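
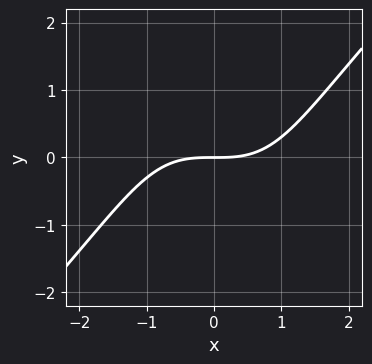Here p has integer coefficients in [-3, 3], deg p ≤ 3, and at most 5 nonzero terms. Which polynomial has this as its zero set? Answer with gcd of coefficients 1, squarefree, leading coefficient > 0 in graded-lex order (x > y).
x^3 - x*y^2 - 3*y

Degree: the shape is more complex than any degree-2 curve, so deg p = 3.
Against the integer gridlines: it crosses the y-axis at the gridline y = 0; one x-axis crossing is at x = 0.
Together with the visible shape, these determine p as stated.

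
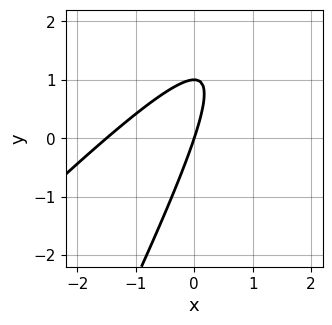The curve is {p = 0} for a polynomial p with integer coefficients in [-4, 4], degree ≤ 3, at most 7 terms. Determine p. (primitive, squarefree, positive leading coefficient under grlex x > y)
1. deg p = 2.
2. From the axis intercepts and sections: it meets the x-axis at x = 0 (among the integer gridlines); the y-axis gridline crossings are at y ∈ {0, 1}.
3. These observations pin down the coefficients.

2*x^2 - 3*x*y + y^2 + 3*x - y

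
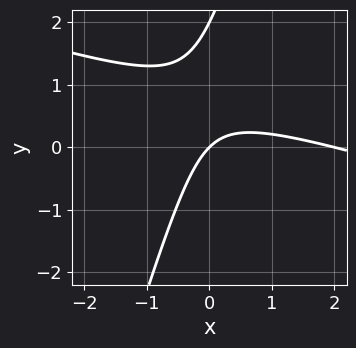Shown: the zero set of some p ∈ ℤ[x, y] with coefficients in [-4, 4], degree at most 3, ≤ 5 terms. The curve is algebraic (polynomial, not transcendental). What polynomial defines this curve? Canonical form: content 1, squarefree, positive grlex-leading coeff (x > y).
x^2 + 3*x*y - y^2 - 2*x + 2*y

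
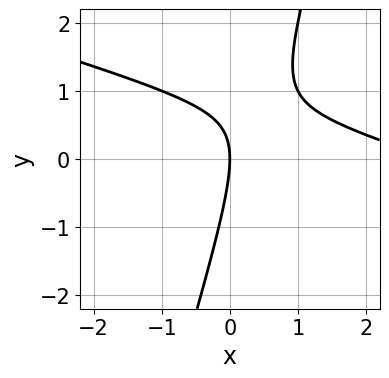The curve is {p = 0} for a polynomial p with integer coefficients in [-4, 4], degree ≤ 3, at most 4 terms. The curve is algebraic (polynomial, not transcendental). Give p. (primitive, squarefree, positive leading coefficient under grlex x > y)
x^2 + 3*x*y - y^2 - 3*x

First, degree: no degree-1 curve has this shape, so deg p = 2.
Next, from the visible intercepts: it meets the y-axis at y = 0 (among the integer gridlines); it crosses the x-axis at the gridline x = 0.
Finally, matching integer coefficients to the picture gives p.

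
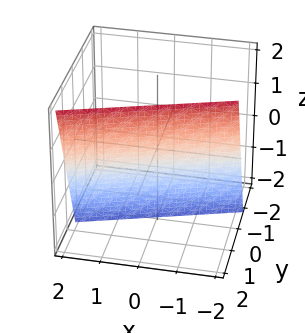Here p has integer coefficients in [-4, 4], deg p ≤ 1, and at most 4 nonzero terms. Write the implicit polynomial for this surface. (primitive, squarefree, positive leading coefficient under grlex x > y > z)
First, the degree is 1 — every cross-section is a straight line — this is a plane.
Next, observable constraints: one z-axis crossing is at z = -2; one x-axis crossing is at x = -2.
Finally, these observations pin down the coefficients.

x - 3*y + z + 2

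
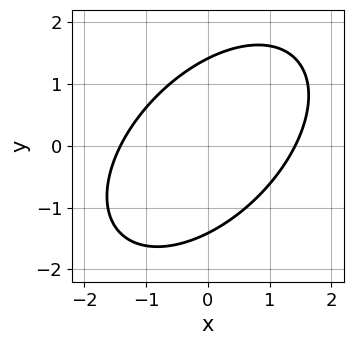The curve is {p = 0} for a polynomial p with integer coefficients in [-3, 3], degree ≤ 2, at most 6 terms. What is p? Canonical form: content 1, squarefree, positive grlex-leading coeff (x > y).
x^2 - x*y + y^2 - 2

1. deg p = 2. A generic line meets the curve in up to 2 points.
2. Putting this together gives p.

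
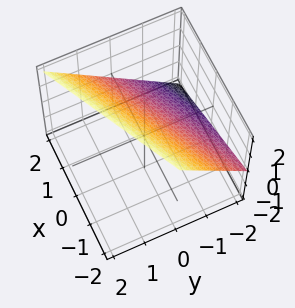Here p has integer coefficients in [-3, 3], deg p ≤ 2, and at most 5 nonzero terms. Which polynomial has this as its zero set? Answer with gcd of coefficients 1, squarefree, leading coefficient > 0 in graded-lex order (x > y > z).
x - 2*y + 2*z - 2

1. deg p = 1.
2. Reading off the gridlines: it meets the y-axis at y = -1 (among the integer gridlines); one x-axis crossing is at x = 2; it crosses the z-axis at the gridline z = 1.
3. Together with the visible shape, these determine p as stated.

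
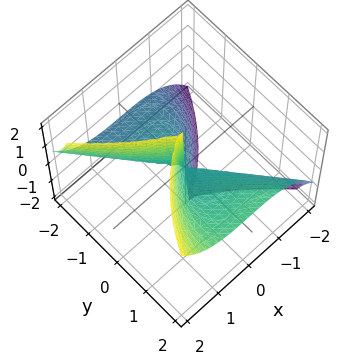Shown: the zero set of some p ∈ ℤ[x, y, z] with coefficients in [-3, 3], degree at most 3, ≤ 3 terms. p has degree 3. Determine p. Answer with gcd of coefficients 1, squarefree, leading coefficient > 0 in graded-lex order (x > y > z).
2*x^3 + y^3 - 3*y^2*z

First, degree: no degree-2 surface has this shape, so deg p = 3.
Then, against the integer gridlines: one x-axis crossing is at x = 0; the visible z-axis segment lies entirely on the surface.
Finally, these observations pin down the coefficients.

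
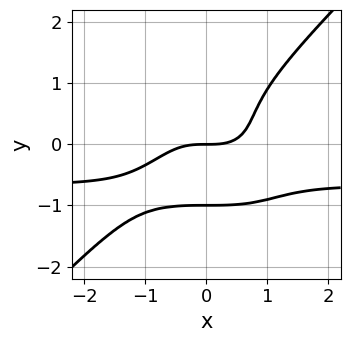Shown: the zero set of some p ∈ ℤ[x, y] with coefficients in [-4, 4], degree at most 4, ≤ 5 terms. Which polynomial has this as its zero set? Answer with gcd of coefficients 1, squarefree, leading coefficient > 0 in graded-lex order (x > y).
3*x^3*y - 3*y^4 + 2*x^3 - 3*y

1. Degree: a generic line meets the curve in up to 4 points, so deg p = 4.
2. Observable constraints: among the integer gridlines, it crosses the y-axis at y ∈ {-1, 0}; it crosses the x-axis at the gridline x = 0.
3. Together with the visible shape, these determine p as stated.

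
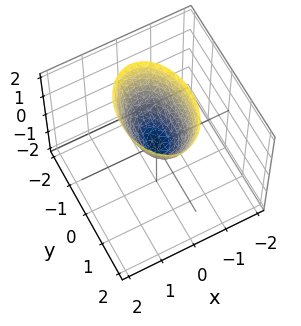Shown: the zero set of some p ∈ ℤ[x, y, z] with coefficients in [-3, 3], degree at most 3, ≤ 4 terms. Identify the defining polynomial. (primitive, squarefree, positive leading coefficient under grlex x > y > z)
2*x^2 + y^2 - z

deg p = 2.
Symmetries: mirror symmetry x ↦ −x ⇒ only even powers of x; the y ↦ −y reflection is a symmetry, so y appears only in even powers.
Against the integer gridlines: one x-axis crossing is at x = 0; one z-axis crossing is at z = 0; it crosses the y-axis at the gridline y = 0.
These observations pin down the coefficients.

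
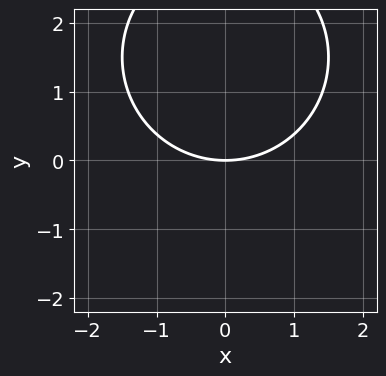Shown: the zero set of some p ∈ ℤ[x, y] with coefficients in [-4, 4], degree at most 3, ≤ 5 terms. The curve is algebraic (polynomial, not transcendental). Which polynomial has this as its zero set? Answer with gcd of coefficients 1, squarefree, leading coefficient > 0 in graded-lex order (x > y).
(a) The degree is 2 — the shape is more complex than any degree-1 curve.
(b) Symmetries: it's symmetric under x → −x, forcing even powers of x.
(c) From the visible intercepts: one y-axis crossing is at y = 0; one x-axis crossing is at x = 0.
(d) These observations pin down the coefficients.

x^2 + y^2 - 3*y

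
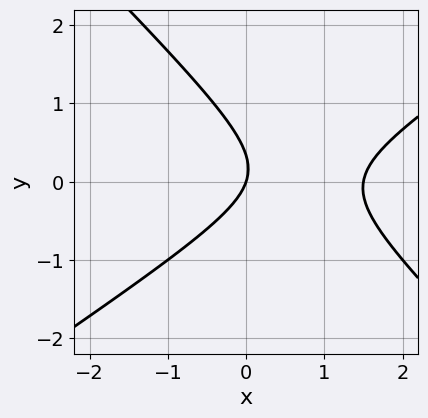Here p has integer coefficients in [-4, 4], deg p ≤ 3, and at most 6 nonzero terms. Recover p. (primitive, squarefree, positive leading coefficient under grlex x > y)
1. The degree is 2 — the shape is more complex than any degree-1 curve.
2. Observable constraints: it crosses the x-axis at the gridline x = 0; it crosses the y-axis at the gridline y = 0.
3. Fitting integer coefficients to these (and the overall shape) gives p.

2*x^2 - x*y - 3*y^2 - 3*x + y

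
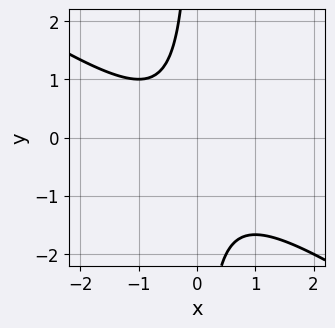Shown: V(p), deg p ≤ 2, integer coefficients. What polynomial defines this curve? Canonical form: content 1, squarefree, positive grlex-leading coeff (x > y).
1. The degree is 2 — no degree-1 curve has this shape.
2. Reading off the gridlines: the curve avoids every integer y-axis point in the box; it misses every integer gridline on the x-axis.
3. Together with the visible shape, these determine p as stated.

2*x^2 + 3*x*y + x + 2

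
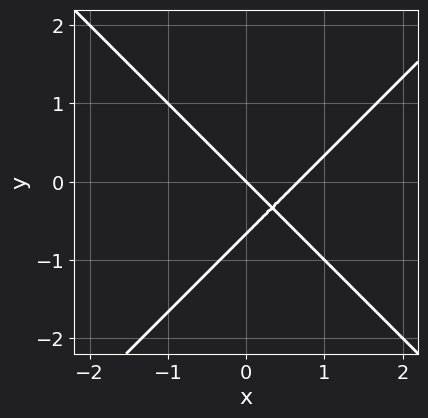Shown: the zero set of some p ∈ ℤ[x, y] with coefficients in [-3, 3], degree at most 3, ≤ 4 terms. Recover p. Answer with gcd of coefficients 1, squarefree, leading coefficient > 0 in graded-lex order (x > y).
1. deg p = 2.
2. Checking where it meets the axes: it meets the y-axis at y = 0 (among the integer gridlines); it meets the x-axis at x = 0 (among the integer gridlines).
3. Solving for integer coefficients yields p as stated.

3*x^2 - 3*y^2 - 2*x - 2*y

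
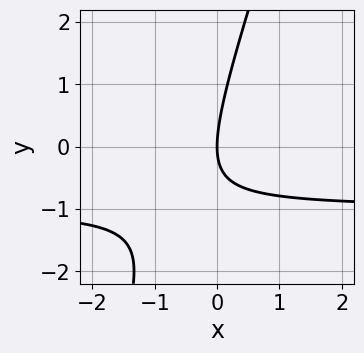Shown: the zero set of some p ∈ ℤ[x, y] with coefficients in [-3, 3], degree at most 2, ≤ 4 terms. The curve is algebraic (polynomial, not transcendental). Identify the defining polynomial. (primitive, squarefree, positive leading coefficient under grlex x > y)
3*x*y - y^2 + 3*x

Degree: no degree-1 curve has this shape, so deg p = 2.
From the visible intercepts: one y-axis crossing is at y = 0; it meets the x-axis at x = 0 (among the integer gridlines).
These observations pin down the coefficients.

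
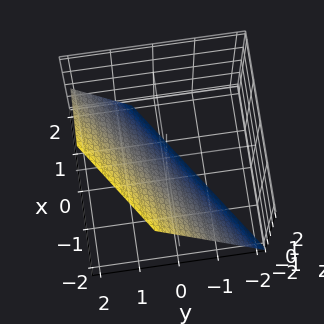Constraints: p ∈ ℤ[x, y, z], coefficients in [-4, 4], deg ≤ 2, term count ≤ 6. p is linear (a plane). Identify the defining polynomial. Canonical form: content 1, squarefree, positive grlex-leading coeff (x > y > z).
2*x - 3*y + 2*z + 2

1. Degree: every cross-section is a straight line — this is a plane, so deg p = 1.
2. Checking where it meets the axes: it crosses the x-axis at the gridline x = -1; one z-axis crossing is at z = -1.
3. The integer polynomial consistent with all of this is the stated p.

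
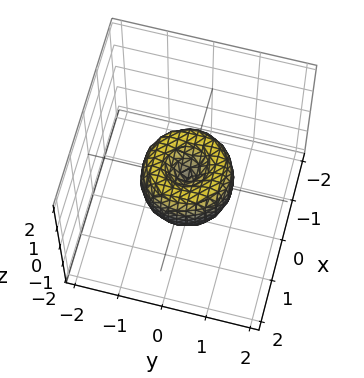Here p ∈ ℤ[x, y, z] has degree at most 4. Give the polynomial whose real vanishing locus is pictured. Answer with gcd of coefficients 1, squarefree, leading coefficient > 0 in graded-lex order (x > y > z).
First, the degree is 4 — a generic line meets the surface in up to 4 points.
Then, by symmetry, the z-axis is an axis of rotation, so x and y enter only as x² + y².
Next, reading off the gridlines: it meets the z-axis at z = 0 (among the integer gridlines); among the integer gridlines, it crosses the x-axis at x ∈ {-1, 0, 1}; a circular section at z = 0 has radius exactly 1.
Finally, matching integer coefficients to the picture gives p. Check: (0, -1, 0) on the y-axis lies on the surface, and p(0, -1, 0) = 0. ✓

2*x^4 + 4*x^2*y^2 + 2*y^4 - 2*x^2 - 2*y^2 + z^2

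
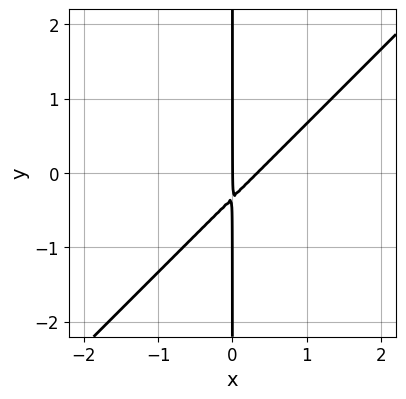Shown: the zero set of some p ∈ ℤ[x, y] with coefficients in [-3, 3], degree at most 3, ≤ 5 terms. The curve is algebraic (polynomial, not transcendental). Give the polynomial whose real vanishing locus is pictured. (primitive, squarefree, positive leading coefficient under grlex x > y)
Degree: no degree-1 curve has this shape, so deg p = 2.
Observable constraints: one x-axis crossing is at x = 0; every point of the y-axis in the box is on the curve.
Together with the visible shape, these determine p as stated.

3*x^2 - 3*x*y - x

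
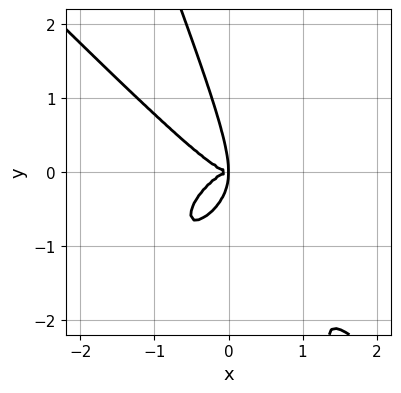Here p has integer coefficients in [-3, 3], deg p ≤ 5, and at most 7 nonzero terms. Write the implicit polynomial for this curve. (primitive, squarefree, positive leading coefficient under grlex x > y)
3*x^4 - 2*x^2*y^2 + 2*x*y^3 + y^4 + 2*x*y^2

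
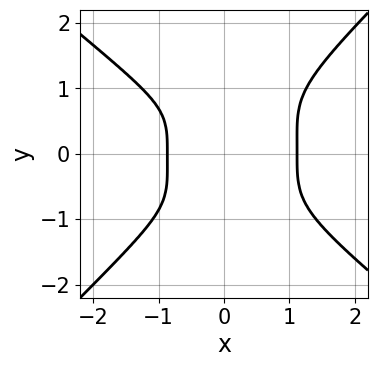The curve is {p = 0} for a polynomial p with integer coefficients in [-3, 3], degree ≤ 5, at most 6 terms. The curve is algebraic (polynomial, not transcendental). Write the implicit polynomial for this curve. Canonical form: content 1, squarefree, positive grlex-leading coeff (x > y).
2*x^4 + x*y^3 - 3*y^4 - x - 2

1. deg p = 4. A generic line meets the curve in up to 4 points.
2. Observable constraints: the curve avoids every integer y-axis point in the box.
3. The integer polynomial consistent with all of this is the stated p.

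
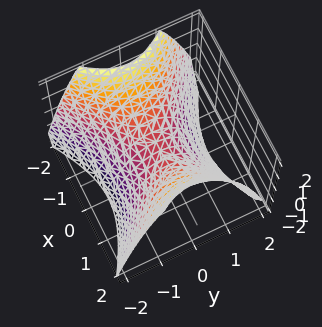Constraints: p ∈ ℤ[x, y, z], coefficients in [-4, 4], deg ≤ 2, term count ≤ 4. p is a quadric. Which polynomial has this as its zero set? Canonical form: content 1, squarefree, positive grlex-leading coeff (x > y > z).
2*x^2 - 3*y^2 - 3*z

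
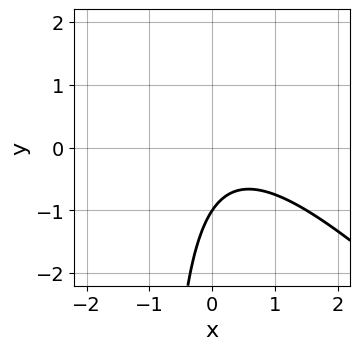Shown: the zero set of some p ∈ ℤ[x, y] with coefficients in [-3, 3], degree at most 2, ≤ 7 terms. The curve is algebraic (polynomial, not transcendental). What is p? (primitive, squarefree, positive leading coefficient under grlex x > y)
2*x^2 + 2*x*y - x + 2*y + 2

1. The degree is 2 — the shape is more complex than any degree-1 curve.
2. From the axis intercepts and sections: one y-axis crossing is at y = -1; it misses every integer gridline on the x-axis.
3. The integer polynomial consistent with all of this is the stated p.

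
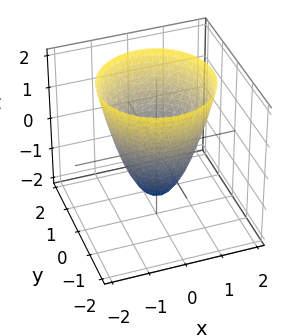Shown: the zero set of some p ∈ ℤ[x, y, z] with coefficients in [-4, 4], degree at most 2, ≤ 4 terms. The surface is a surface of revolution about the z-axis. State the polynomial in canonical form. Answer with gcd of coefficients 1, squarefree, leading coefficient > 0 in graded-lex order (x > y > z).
3*x^2 + 3*y^2 - 2*z - 3

The degree is 2 — a generic line meets the surface in up to 2 points.
Symmetry: every cross-section ⟂ z is a circle, so x, y appear only via x² + y².
Observable constraints: among the integer gridlines, it crosses the x-axis at x ∈ {-1, 1}; among the integer gridlines, it crosses the y-axis at y ∈ {-1, 1}; a circular section at z = 2 has radius between 1 and 2.
Assembling these constraints gives the stated polynomial.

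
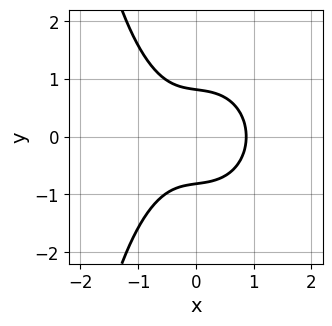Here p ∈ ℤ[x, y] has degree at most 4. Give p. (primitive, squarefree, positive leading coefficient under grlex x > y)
3*x^3 + x*y^2 + 3*y^2 - 2

Degree: no degree-2 curve has this shape, so deg p = 3.
Symmetries: the y ↦ −y reflection is a symmetry, so y appears only in even powers.
Solving for integer coefficients yields p as stated.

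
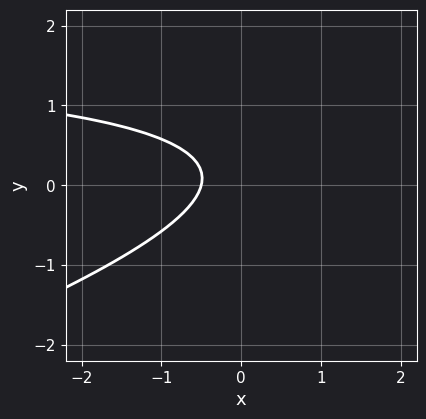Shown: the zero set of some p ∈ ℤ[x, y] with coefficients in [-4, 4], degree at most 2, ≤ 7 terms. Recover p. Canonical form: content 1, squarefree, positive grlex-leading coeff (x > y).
(a) Degree: no degree-1 curve has this shape, so deg p = 2.
(b) From the axis intercepts and sections: no y-intercept at any integer in the box.
(c) Together with the visible shape, these determine p as stated.

x*y - 3*y^2 - 2*x + y - 1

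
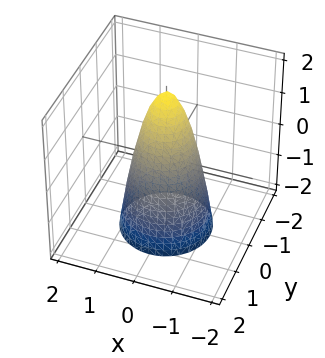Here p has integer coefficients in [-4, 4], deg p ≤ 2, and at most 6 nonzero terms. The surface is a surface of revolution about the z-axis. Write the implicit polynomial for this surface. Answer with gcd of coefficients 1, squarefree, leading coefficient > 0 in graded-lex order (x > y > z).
3*x^2 + 3*y^2 + z - 2

(a) deg p = 2.
(b) Symmetry: every cross-section ⟂ z is a circle, so x, y appear only via x² + y².
(c) From the visible intercepts: a circular section at z = 1 has radius between 0 and 1; one z-axis crossing is at z = 2.
(d) Putting this together gives p.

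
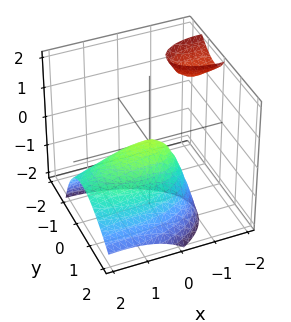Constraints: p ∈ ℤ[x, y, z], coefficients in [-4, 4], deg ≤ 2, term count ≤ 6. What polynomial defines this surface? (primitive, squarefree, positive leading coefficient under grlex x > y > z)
x^2 + 2*x*z + 3*y^2 + 2*y*z + 2*z

(a) I count 2 distinct pieces.
(b) Degree: no degree-1 surface has this shape, so deg p = 2.
(c) Checking where it meets the axes: one x-axis crossing is at x = 0; it meets the y-axis at y = 0 (among the integer gridlines); one z-axis crossing is at z = 0.
(d) These observations pin down the coefficients.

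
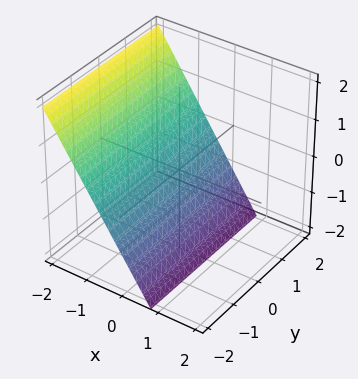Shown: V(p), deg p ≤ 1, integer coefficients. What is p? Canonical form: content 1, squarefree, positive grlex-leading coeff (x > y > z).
3*x + 2*z + 2

(a) Degree: every cross-section is a straight line — this is a plane, so deg p = 1.
(b) Observable constraints: the surface avoids every integer y-axis point in the box; one z-axis crossing is at z = -1.
(c) These observations pin down the coefficients.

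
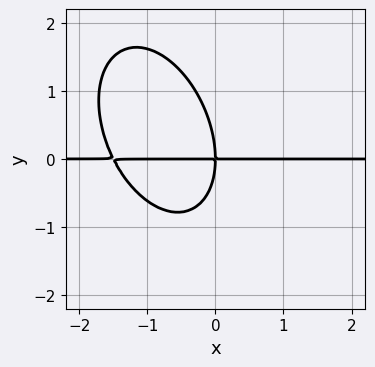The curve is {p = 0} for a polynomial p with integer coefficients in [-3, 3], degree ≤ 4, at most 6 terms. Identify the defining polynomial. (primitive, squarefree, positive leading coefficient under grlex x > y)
(a) Degree: no degree-2 curve has this shape, so deg p = 3.
(b) Against the integer gridlines: the visible x-axis segment lies entirely on the curve; one y-axis crossing is at y = 0.
(c) Putting this together gives p.

2*x^2*y + x*y^2 + y^3 + 3*x*y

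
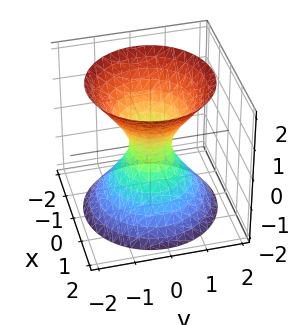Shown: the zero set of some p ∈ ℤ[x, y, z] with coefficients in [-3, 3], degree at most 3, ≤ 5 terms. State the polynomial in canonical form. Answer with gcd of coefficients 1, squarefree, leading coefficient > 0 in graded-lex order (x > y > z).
3*x^2 + 3*y^2 - 2*z^2 - 1

First, the degree is 2 — a generic line meets the surface in up to 2 points.
Then, symmetries: the surface is invariant under rotation about z: p = q(x² + y², z).
Next, from the visible intercepts: a circular section at z = 2 has radius between 1 and 2; the surface avoids every integer z-axis point in the box.
Finally, together with the visible shape, these determine p as stated.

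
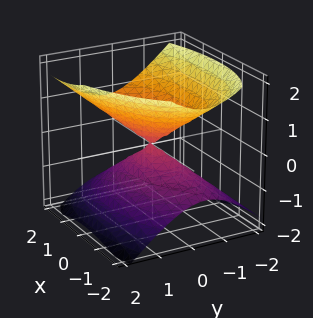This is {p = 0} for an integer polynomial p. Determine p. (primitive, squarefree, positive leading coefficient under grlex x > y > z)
x^2 - x*y - x*z + 3*y^2 - 3*z^2

First, degree: no degree-1 surface has this shape, so deg p = 2.
Then, observable constraints: it crosses the y-axis at the gridline y = 0; one x-axis crossing is at x = 0.
Finally, assembling these constraints gives the stated polynomial.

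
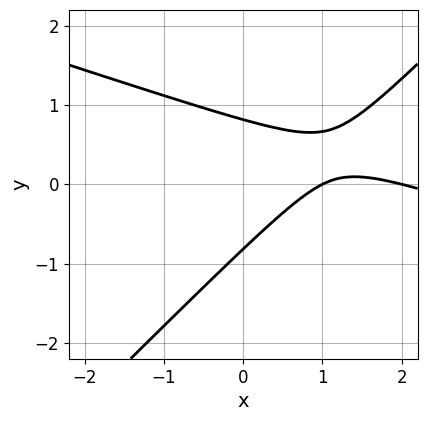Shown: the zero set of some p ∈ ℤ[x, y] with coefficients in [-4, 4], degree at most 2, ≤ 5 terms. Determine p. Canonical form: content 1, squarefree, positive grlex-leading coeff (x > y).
x^2 + 2*x*y - 3*y^2 - 3*x + 2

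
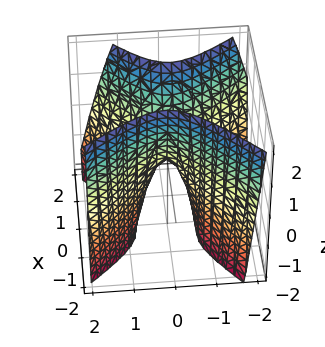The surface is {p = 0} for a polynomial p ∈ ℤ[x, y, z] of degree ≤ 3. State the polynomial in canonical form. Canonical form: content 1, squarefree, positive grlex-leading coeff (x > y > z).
3*x^2 - x*y - x*z - 3*y^2 - z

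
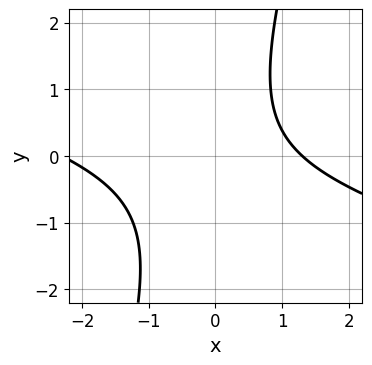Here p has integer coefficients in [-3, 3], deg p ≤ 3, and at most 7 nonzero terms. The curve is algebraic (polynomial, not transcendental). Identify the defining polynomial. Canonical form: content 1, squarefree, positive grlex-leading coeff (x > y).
x^2 + 3*x*y - y^2 + x - 3

The degree is 2 — no degree-1 curve has this shape.
Reading off the gridlines: no y-intercept at any integer in the box.
Fitting integer coefficients to these (and the overall shape) gives p.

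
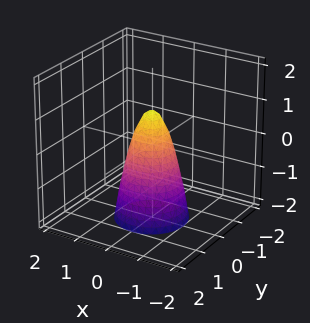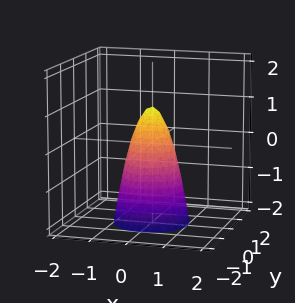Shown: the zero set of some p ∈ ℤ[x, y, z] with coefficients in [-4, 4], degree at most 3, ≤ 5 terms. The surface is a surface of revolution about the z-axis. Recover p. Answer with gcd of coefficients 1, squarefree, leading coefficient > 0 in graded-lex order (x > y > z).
(a) deg p = 2. The shape is more complex than any degree-1 surface.
(b) Symmetry: the z-axis is an axis of rotation, so x and y enter only as x² + y².
(c) From the axis intercepts and sections: it crosses the z-axis at the gridline z = 1; a circular section at z = -2 has radius exactly 1.
(d) Fitting integer coefficients to these (and the overall shape) gives p.

3*x^2 + 3*y^2 + z - 1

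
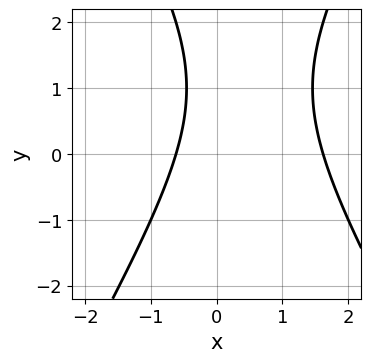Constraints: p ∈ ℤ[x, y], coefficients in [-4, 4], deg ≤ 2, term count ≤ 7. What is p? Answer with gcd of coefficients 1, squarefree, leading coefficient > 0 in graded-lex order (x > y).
(a) deg p = 2. A generic line meets the curve in up to 2 points.
(b) Observable constraints: the curve avoids every integer y-axis point in the box.
(c) Together with the visible shape, these determine p as stated.

3*x^2 - y^2 - 3*x + 2*y - 3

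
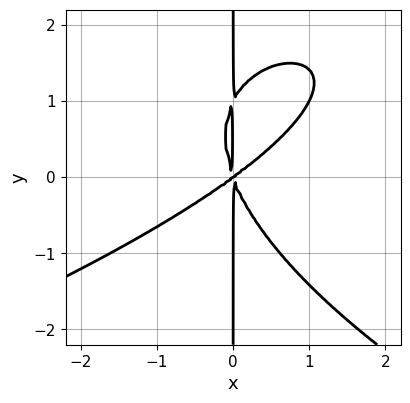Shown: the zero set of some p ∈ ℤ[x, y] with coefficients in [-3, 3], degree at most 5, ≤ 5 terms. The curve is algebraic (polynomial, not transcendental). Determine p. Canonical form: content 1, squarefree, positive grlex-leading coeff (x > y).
x*y^3 + 2*x^3 - 2*x^2*y - x*y^2

(a) The degree is 4 — no degree-3 curve has this shape.
(b) Against the integer gridlines: one x-axis crossing is at x = 0; every point of the y-axis in the box is on the curve.
(c) Together with the visible shape, these determine p as stated.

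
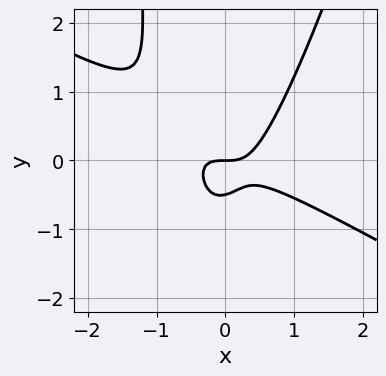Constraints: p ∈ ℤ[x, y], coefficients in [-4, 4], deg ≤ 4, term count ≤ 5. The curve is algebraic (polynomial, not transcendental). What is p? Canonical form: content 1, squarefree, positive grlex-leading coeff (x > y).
First, degree: no degree-2 curve has this shape, so deg p = 3.
Next, from the visible intercepts: it crosses the x-axis at the gridline x = 0; it crosses the y-axis at the gridline y = 0.
Finally, fitting integer coefficients to these (and the overall shape) gives p.

2*x^3 + 3*x^2*y - x*y^2 - 2*y^2 - y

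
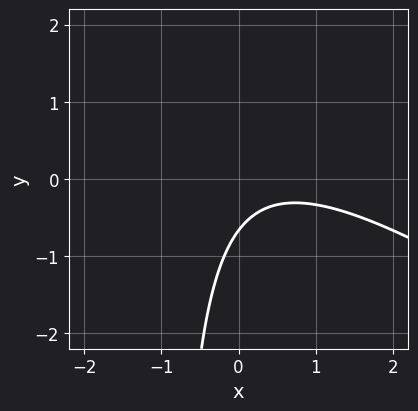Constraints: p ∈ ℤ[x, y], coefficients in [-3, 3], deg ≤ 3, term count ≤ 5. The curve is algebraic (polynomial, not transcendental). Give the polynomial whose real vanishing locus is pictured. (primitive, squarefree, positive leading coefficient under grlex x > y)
1. deg p = 2. A generic line meets the curve in up to 2 points.
2. Observable constraints: it misses every integer gridline on the x-axis.
3. Solving for integer coefficients yields p as stated.

2*x^2 + 3*x*y - 2*x + 3*y + 2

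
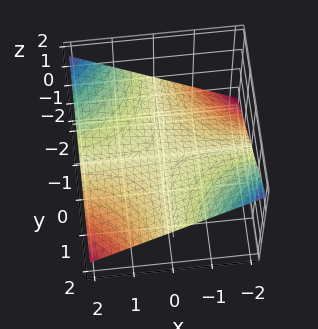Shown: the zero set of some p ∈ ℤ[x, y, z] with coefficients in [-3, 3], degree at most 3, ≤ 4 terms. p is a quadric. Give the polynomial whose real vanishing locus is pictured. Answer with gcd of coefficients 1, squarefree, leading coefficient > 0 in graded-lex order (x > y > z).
deg p = 2. A saddle surface; a quadric.
Against the integer gridlines: the visible x-axis segment lies entirely on the surface; one z-axis crossing is at z = 0; every point of the y-axis in the box is on the surface.
Assembling these constraints gives the stated polynomial.

x*y + 3*z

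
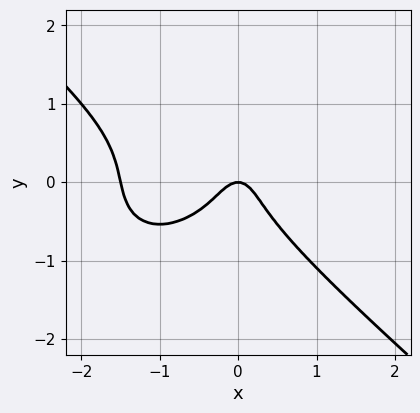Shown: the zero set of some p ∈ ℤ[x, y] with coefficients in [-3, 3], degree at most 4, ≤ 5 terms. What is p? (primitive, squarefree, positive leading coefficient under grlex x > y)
2*x^3 + 3*y^3 + 3*x^2 + y

deg p = 3. The shape is more complex than any degree-2 curve.
Observable constraints: one x-axis crossing is at x = 0; one y-axis crossing is at y = 0.
The integer polynomial consistent with all of this is the stated p.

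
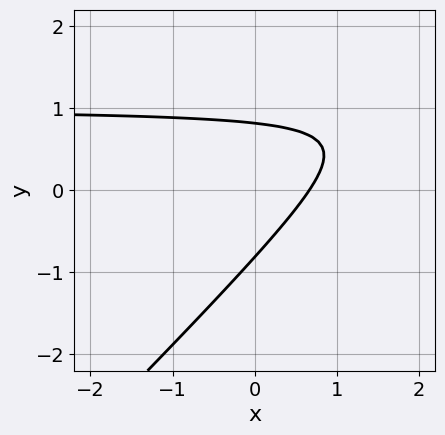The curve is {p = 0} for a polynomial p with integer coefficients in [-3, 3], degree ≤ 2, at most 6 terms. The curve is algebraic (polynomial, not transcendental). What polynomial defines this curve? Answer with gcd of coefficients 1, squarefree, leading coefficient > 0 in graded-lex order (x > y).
First, the degree is 2 — a generic line meets the curve in up to 2 points.
Finally, the integer polynomial consistent with all of this is the stated p.

3*x*y - 3*y^2 - 3*x + 2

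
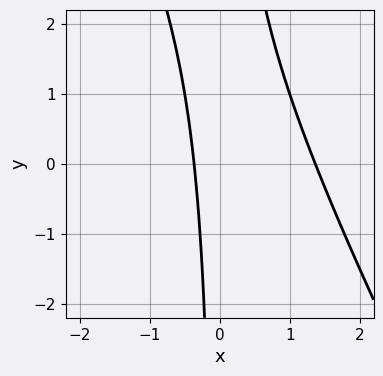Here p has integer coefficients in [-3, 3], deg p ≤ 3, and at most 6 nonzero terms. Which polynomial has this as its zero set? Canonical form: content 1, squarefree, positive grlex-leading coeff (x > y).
First, the degree is 2 — the shape is more complex than any degree-1 curve.
Then, observable constraints: the curve avoids every integer y-axis point in the box.
Finally, these observations pin down the coefficients.

2*x^2 + x*y - 2*x - 1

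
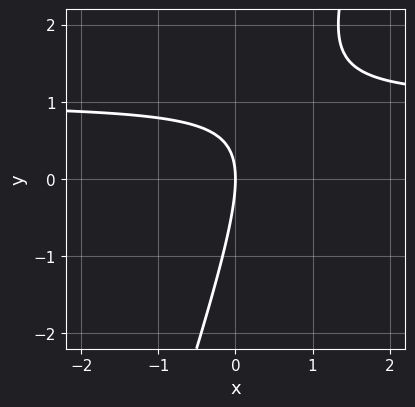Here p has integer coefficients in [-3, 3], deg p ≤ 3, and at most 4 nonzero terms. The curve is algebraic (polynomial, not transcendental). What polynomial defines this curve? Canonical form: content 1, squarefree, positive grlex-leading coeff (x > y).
(a) deg p = 2. The shape is more complex than any degree-1 curve.
(b) Checking where it meets the axes: it meets the y-axis at y = 0 (among the integer gridlines); one x-axis crossing is at x = 0.
(c) Assembling these constraints gives the stated polynomial.

3*x*y - y^2 - 3*x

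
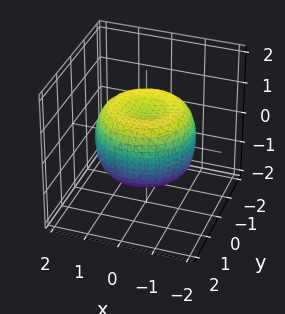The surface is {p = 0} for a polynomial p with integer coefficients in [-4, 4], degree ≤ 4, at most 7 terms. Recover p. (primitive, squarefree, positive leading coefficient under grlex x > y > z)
2*x^4 + 4*x^2*y^2 + 2*y^4 - 3*x^2 - 3*y^2 + 3*z^2 - 2

First, degree: the shape is more complex than any degree-3 surface, so deg p = 4.
Next, symmetries: every cross-section ⟂ z is a circle, so x, y appear only via x² + y².
Then, against the integer gridlines: a circular section at z = 0 has radius between 1 and 2.
Finally, the integer polynomial consistent with all of this is the stated p.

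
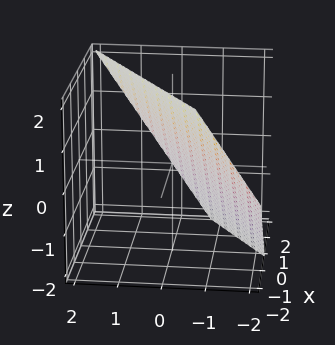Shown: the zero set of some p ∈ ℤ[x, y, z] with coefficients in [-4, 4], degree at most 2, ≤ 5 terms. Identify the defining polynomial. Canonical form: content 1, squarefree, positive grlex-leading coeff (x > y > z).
deg p = 1. The surface is flat (a plane).
From the visible intercepts: it crosses the x-axis at the gridline x = 1; it crosses the z-axis at the gridline z = 1.
Fitting integer coefficients to these (and the overall shape) gives p.

2*x - 3*y + 2*z - 2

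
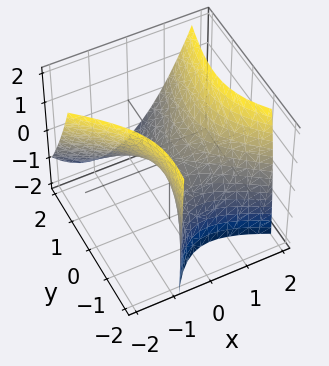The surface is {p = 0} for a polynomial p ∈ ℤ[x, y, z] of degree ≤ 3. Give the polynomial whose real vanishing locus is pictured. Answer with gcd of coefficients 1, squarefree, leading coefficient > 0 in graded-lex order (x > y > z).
(a) The degree is 2 — a generic line meets the surface in up to 2 points.
(b) Observable constraints: it meets the x-axis at x = 0 (among the integer gridlines); it crosses the y-axis at the gridline y = 0.
(c) Together with the visible shape, these determine p as stated.

2*x^2 + 2*x*y - y^2 - y*z - 2*z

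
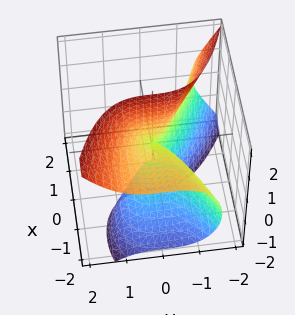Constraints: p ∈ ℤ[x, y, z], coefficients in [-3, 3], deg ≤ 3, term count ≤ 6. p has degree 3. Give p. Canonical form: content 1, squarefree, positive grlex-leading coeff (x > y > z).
First, degree: the shape is more complex than any degree-2 surface, so deg p = 3.
Then, from the axis intercepts and sections: it crosses the x-axis at the gridline x = 0; every point of the z-axis in the box is on the surface; it crosses the y-axis at the gridline y = 0.
Finally, matching integer coefficients to the picture gives p.

x^2*z - 3*x*z^2 - 3*y^3 - 2*x^2 - x*z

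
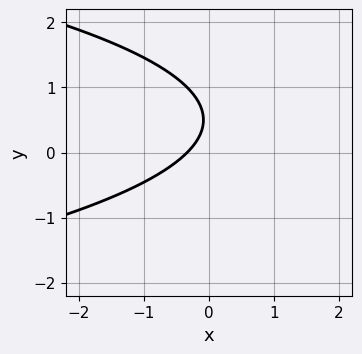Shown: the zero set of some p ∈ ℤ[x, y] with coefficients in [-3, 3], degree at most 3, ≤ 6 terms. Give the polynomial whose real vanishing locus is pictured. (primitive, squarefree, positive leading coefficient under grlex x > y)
3*y^2 + 3*x - 3*y + 1

First, deg p = 2.
Then, from the axis intercepts and sections: it misses every integer gridline on the y-axis.
Finally, solving for integer coefficients yields p as stated.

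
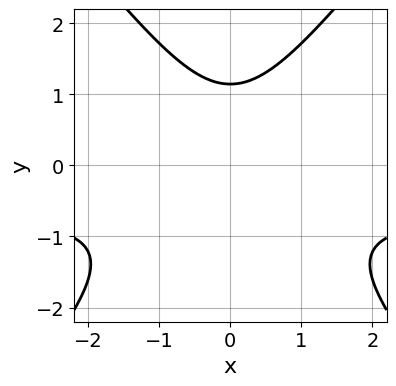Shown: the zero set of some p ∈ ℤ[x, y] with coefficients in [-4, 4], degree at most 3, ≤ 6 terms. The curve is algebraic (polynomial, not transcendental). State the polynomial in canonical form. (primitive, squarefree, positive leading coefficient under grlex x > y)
(a) deg p = 3.
(b) Symmetries: the x ↦ −x reflection is a symmetry, so x appears only in even powers.
(c) Observable constraints: the curve avoids every integer x-axis point in the box.
(d) These observations pin down the coefficients.

3*x^2*y - 2*y^3 + 2*x^2 + 3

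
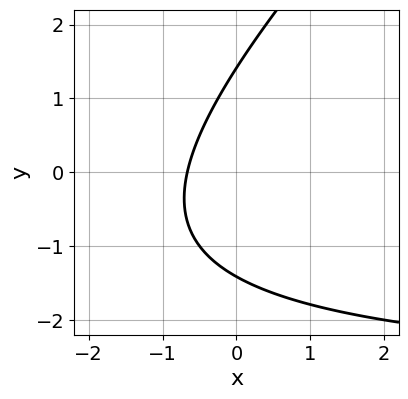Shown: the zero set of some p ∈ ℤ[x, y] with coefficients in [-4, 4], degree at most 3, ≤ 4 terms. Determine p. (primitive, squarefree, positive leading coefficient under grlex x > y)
(a) The degree is 2 — a generic line meets the curve in up to 2 points.
(b) Solving for integer coefficients yields p as stated.

x*y - y^2 + 3*x + 2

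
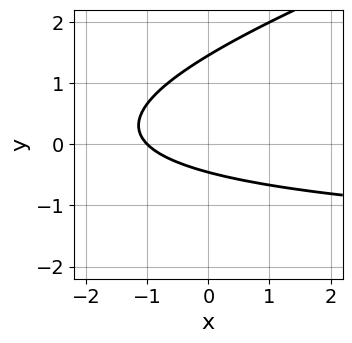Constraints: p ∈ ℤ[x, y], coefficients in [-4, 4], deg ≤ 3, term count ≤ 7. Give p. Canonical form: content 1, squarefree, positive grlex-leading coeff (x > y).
First, degree: a generic line meets the curve in up to 2 points, so deg p = 2.
Then, from the visible intercepts: it crosses the x-axis at the gridline x = -1.
Finally, matching integer coefficients to the picture gives p.

x*y - 3*y^2 + 2*x + 3*y + 2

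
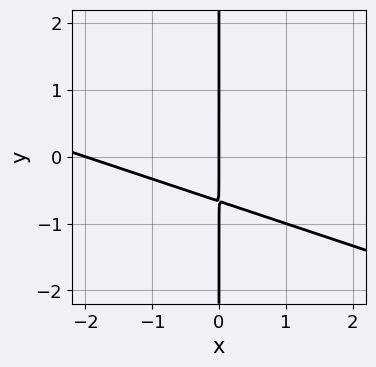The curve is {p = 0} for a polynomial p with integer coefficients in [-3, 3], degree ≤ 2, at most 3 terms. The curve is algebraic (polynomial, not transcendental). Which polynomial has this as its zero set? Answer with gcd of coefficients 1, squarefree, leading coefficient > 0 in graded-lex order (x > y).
x^2 + 3*x*y + 2*x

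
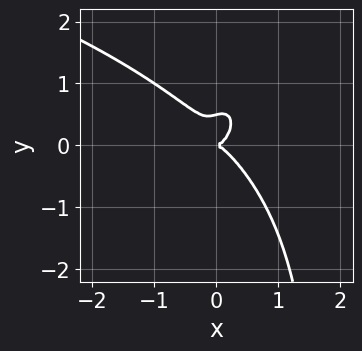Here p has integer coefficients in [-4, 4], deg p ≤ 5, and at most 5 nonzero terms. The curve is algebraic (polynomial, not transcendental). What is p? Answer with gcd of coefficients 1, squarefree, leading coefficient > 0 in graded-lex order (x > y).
x^2*y^2 - x*y^3 + 3*x^3 + 2*y^3 - y^2

deg p = 4. No degree-3 curve has this shape.
Reading off the gridlines: it meets the x-axis at x = 0 (among the integer gridlines); it meets the y-axis at y = 0 (among the integer gridlines).
Putting this together gives p.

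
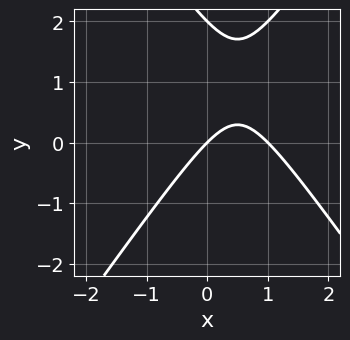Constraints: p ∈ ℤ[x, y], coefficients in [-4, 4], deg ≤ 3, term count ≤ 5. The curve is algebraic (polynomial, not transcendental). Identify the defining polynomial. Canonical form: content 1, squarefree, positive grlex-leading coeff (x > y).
2*x^2 - y^2 - 2*x + 2*y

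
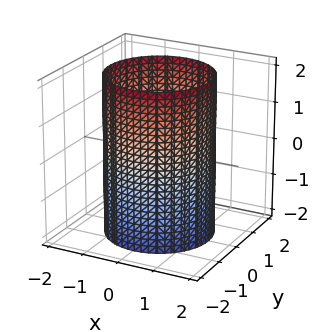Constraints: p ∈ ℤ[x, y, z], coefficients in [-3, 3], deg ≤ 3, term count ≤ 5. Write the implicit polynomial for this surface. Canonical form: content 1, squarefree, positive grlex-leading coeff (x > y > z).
x^2 + y^2 - 2

First, the degree is 2 — a cylinder; a quadric.
Then, symmetries: it's symmetric under z → −z, forcing even powers of z; the z-axis is an axis of rotation, so x and y enter only as x² + y².
Next, reading off the gridlines: no z-intercept at any integer in the box; a circular section at z = 2 has radius between 1 and 2.
Finally, assembling these constraints gives the stated polynomial.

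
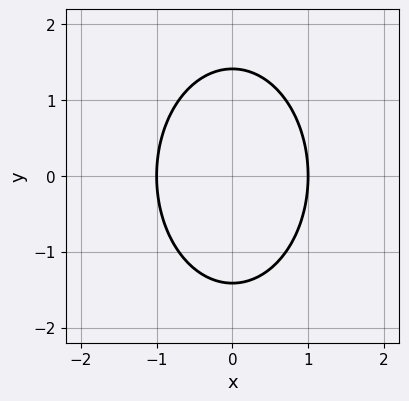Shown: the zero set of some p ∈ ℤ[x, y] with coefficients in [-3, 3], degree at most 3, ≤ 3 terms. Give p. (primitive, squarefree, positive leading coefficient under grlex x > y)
2*x^2 + y^2 - 2

1. The degree is 2 — no degree-1 curve has this shape.
2. Symmetries: it's symmetric under x → −x, forcing even powers of x; it's symmetric under y → −y, forcing even powers of y.
3. From the axis intercepts and sections: among the integer gridlines, it crosses the x-axis at x ∈ {-1, 1}.
4. The integer polynomial consistent with all of this is the stated p.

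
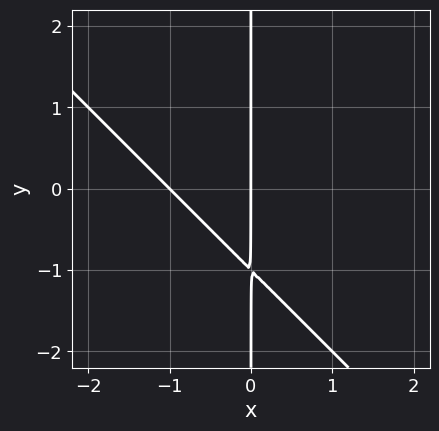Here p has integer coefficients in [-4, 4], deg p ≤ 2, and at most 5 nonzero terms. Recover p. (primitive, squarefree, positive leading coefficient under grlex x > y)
(a) deg p = 2. The shape is more complex than any degree-1 curve.
(b) From the visible intercepts: among the integer gridlines, it crosses the x-axis at x ∈ {-1, 0}; every point of the y-axis in the box is on the curve.
(c) Putting this together gives p.

x^2 + x*y + x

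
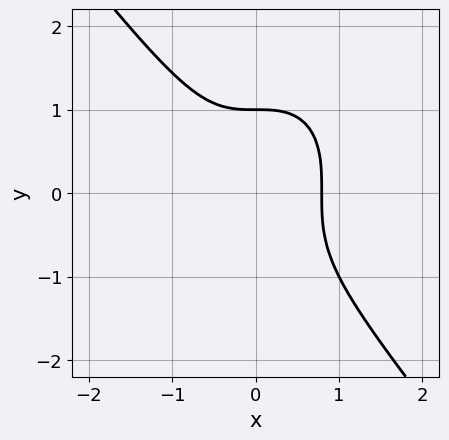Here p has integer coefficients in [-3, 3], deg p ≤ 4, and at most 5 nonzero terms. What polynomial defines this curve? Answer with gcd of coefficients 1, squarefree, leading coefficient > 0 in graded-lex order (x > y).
2*x^3 + y^3 - 1

The degree is 3 — no degree-2 curve has this shape.
Checking where it meets the axes: it crosses the y-axis at the gridline y = 1.
These observations pin down the coefficients.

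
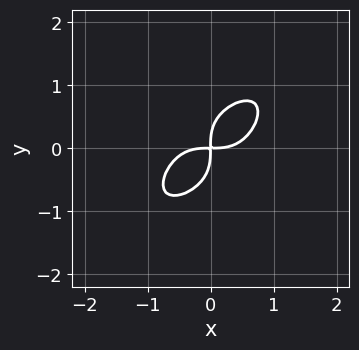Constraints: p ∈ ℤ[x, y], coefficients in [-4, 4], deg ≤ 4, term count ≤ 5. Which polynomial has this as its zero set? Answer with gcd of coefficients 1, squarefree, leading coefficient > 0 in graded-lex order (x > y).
x^4 + y^4 - x*y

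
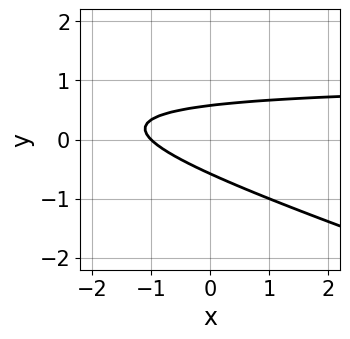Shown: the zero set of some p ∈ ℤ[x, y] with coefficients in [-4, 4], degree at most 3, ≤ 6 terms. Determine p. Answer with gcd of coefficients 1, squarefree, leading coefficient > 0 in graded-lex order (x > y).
x*y + 3*y^2 - x - 1

(a) Degree: a generic line meets the curve in up to 2 points, so deg p = 2.
(b) Observable constraints: it meets the x-axis at x = -1 (among the integer gridlines).
(c) Matching integer coefficients to the picture gives p.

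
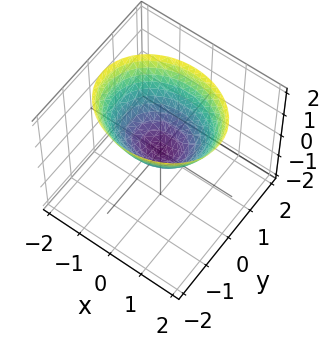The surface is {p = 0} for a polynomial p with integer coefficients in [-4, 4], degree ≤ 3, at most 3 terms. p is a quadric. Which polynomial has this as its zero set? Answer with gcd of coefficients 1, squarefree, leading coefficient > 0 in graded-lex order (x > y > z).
Degree: a single bowl opening along one axis; a quadric, so deg p = 2.
Symmetries: the x ↦ −x reflection is a symmetry, so x appears only in even powers; it's symmetric under y → −y, forcing even powers of y.
Against the integer gridlines: one z-axis crossing is at z = 0; it meets the x-axis at x = 0 (among the integer gridlines); one y-axis crossing is at y = 0.
The integer polynomial consistent with all of this is the stated p.

2*x^2 + 3*y^2 - 3*z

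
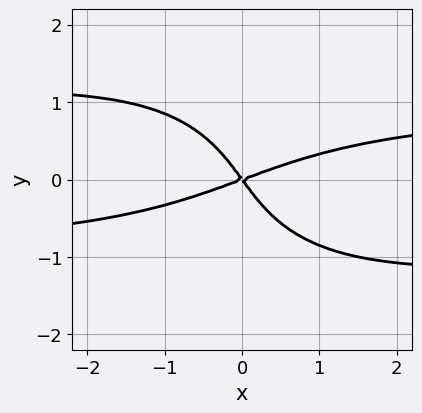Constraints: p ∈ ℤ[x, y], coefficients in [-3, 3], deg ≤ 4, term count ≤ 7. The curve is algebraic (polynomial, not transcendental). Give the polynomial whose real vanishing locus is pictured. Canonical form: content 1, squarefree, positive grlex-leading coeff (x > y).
x^2*y^2 + y^4 - x^2 + 2*x*y + 2*y^2

First, the degree is 4 — a generic line meets the curve in up to 4 points.
Next, observable constraints: it crosses the x-axis at the gridline x = 0; it crosses the y-axis at the gridline y = 0.
Finally, solving for integer coefficients yields p as stated.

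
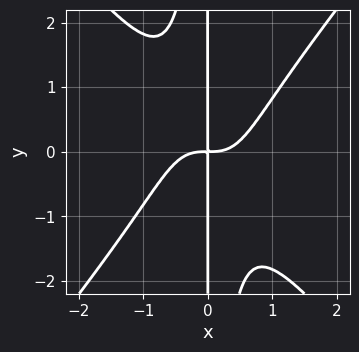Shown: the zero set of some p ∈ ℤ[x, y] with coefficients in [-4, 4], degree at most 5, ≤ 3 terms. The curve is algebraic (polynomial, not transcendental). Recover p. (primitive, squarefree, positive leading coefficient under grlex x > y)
1. The degree is 4 — a generic line meets the curve in up to 4 points.
2. From the visible intercepts: every point of the y-axis in the box is on the curve.
3. Fitting integer coefficients to these (and the overall shape) gives p.

3*x^4 - 2*x^2*y^2 - 2*x*y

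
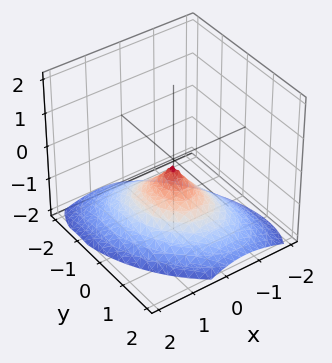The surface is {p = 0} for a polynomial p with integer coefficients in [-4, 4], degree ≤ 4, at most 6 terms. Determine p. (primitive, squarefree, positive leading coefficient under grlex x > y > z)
1. Degree: the shape is more complex than any degree-2 surface, so deg p = 3.
2. From the visible intercepts: one y-axis crossing is at y = 0; one x-axis crossing is at x = 0.
3. Putting this together gives p.

x*y*z - z^3 - 3*x^2 - 2*y^2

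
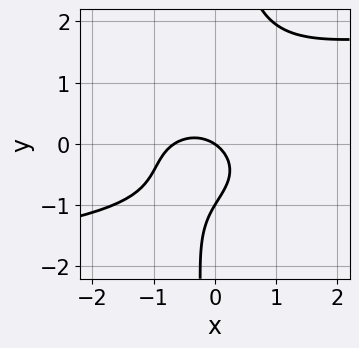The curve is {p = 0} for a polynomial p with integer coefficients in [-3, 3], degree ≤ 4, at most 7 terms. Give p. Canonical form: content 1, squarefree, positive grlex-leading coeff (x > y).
3*x*y^3 - 3*x^2 - 3*y^2 - 2*x - 3*y

(a) deg p = 4.
(b) Observable constraints: among the integer gridlines, it crosses the y-axis at y ∈ {-1, 0}; it meets the x-axis at x = 0 (among the integer gridlines).
(c) The integer polynomial consistent with all of this is the stated p.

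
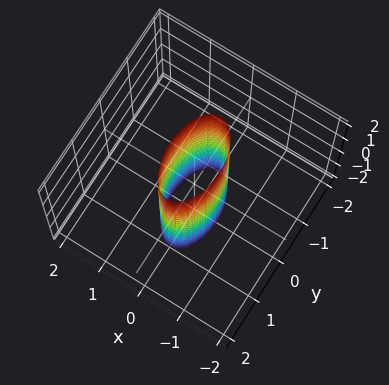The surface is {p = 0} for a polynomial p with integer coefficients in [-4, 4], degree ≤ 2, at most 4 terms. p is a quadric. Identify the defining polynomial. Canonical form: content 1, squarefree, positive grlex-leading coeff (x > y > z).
1. The degree is 2 — a cylinder; a quadric.
2. Symmetries: mirror symmetry x ↦ −x ⇒ only even powers of x; it's symmetric under y → −y, forcing even powers of y; mirror symmetry z ↦ −z ⇒ only even powers of z.
3. Reading off the gridlines: among the integer gridlines, it crosses the y-axis at y ∈ {-1, 1}; the surface avoids every integer z-axis point in the box.
4. Solving for integer coefficients yields p as stated.

3*x^2 + y^2 - 1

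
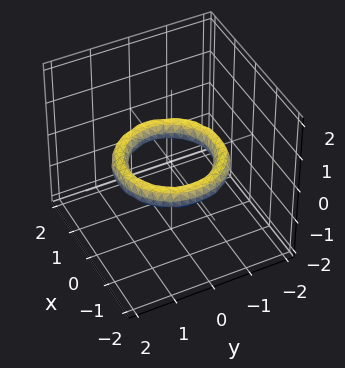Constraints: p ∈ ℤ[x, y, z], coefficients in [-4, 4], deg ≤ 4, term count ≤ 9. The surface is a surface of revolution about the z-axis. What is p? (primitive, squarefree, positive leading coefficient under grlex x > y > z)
deg p = 4. No degree-3 surface has this shape.
By symmetry, the z-axis is an axis of rotation, so x and y enter only as x² + y².
Checking where it meets the axes: it misses every integer gridline on the z-axis; among the integer gridlines, it crosses the x-axis at x ∈ {-1, 1}; among the integer gridlines, it crosses the y-axis at y ∈ {-1, 1}; a circular section at z = 0 has radius exactly 1.
The integer polynomial consistent with all of this is the stated p.

x^4 + 2*x^2*y^2 + y^4 - 3*x^2 - 3*y^2 + 3*z^2 + 2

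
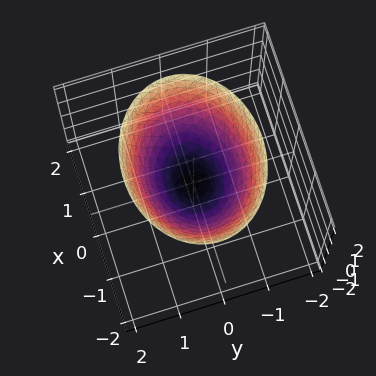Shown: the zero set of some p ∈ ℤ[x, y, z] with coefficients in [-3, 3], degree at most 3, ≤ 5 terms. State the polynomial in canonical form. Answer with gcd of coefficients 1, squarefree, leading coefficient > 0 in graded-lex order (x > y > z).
2*x^2 + 3*y^2 - 3*z

1. Degree: a single bowl opening along one axis; a quadric, so deg p = 2.
2. Symmetries: it's symmetric under x → −x, forcing even powers of x; mirror symmetry y ↦ −y ⇒ only even powers of y.
3. From the axis intercepts and sections: one y-axis crossing is at y = 0; one x-axis crossing is at x = 0.
4. Fitting integer coefficients to these (and the overall shape) gives p.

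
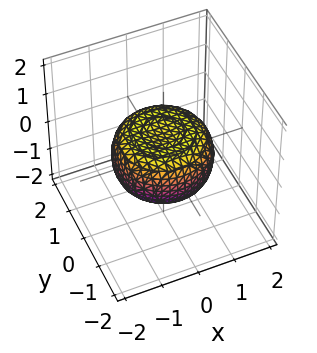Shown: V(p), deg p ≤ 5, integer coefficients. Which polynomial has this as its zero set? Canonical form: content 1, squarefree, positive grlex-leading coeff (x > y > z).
deg p = 4.
Symmetries: rotational symmetry about the z-axis ⇒ p depends on x, y only through x² + y².
From the axis intercepts and sections: a circular section at z = 0 has radius between 1 and 2.
Assembling these constraints gives the stated polynomial.

x^4 + 2*x^2*y^2 + y^4 - x^2 - y^2 + 2*z^2 - 1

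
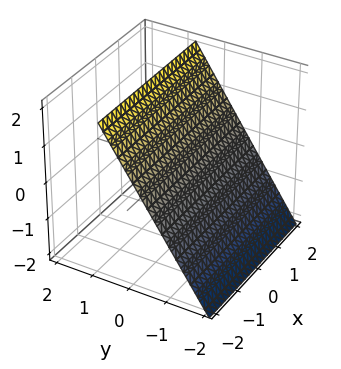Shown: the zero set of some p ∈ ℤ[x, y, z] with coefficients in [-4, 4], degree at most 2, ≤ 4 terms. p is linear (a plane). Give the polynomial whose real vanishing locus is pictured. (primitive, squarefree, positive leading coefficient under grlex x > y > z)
1. Degree: the surface is flat (a plane), so deg p = 1.
2. Reading off the gridlines: it misses every integer gridline on the x-axis; it meets the z-axis at z = 1 (among the integer gridlines).
3. These observations pin down the coefficients.

3*y - 2*z + 2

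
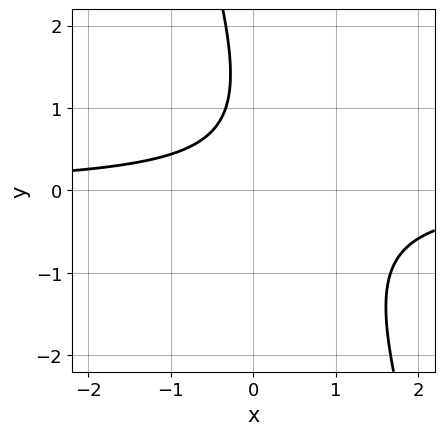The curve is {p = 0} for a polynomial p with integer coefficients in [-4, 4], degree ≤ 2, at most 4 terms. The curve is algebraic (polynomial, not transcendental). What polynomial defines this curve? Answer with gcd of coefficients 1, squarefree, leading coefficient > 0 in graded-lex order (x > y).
The degree is 2 — the shape is more complex than any degree-1 curve.
Against the integer gridlines: it misses every integer gridline on the x-axis; the curve avoids every integer y-axis point in the box.
Fitting integer coefficients to these (and the overall shape) gives p.

3*x*y + y^2 - 2*y + 2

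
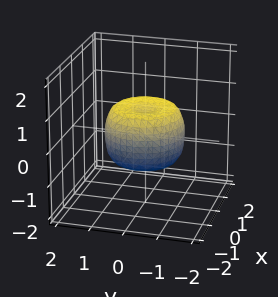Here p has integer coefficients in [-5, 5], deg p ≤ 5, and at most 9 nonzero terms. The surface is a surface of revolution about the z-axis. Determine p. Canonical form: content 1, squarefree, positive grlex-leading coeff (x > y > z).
Degree: no degree-3 surface has this shape, so deg p = 4.
Symmetry: the surface is invariant under rotation about z: p = q(x² + y², z).
Observable constraints: a circular section at z = 0 has radius between 1 and 2.
These observations pin down the coefficients.

2*x^4 + 4*x^2*y^2 + 2*y^4 - 2*x^2 - 2*y^2 + 2*z^2 - 1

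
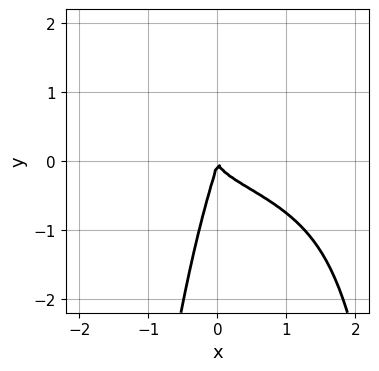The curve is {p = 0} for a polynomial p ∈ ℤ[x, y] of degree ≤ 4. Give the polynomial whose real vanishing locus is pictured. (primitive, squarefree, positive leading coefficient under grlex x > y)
2*x^2*y^2 - 3*x*y^2 + y^3 + x^2

(a) The degree is 4 — a generic line meets the curve in up to 4 points.
(b) From the visible intercepts: it crosses the y-axis at the gridline y = 0; it meets the x-axis at x = 0 (among the integer gridlines).
(c) Solving for integer coefficients yields p as stated.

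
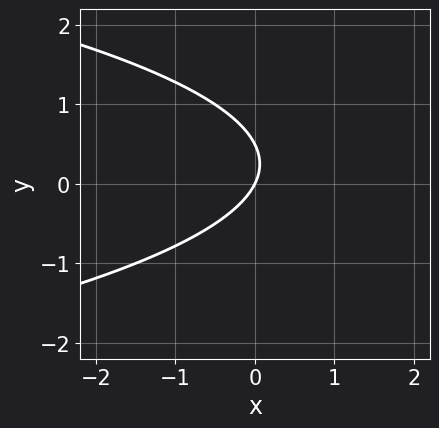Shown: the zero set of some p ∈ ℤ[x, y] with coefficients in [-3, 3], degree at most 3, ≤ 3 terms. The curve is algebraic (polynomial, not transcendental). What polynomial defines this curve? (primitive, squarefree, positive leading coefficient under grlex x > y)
2*y^2 + 2*x - y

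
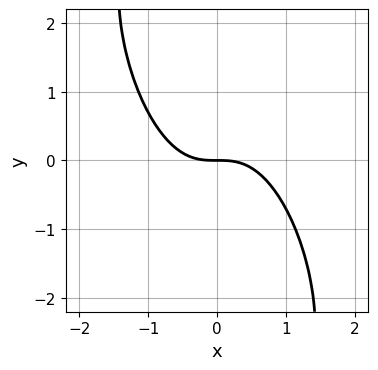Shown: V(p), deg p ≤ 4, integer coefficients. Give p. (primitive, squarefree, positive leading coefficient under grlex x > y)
3*x^3 + 2*x^2*y + x*y^2 + 3*y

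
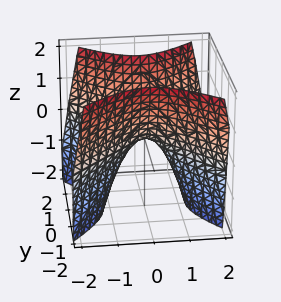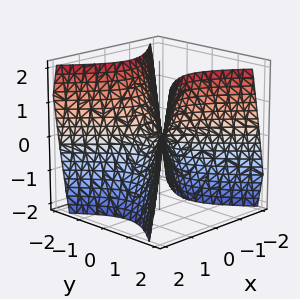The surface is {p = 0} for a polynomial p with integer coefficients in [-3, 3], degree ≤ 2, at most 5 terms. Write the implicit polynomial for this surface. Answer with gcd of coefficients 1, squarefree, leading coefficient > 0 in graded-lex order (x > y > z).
3*x^2 - 3*y^2 + 2*z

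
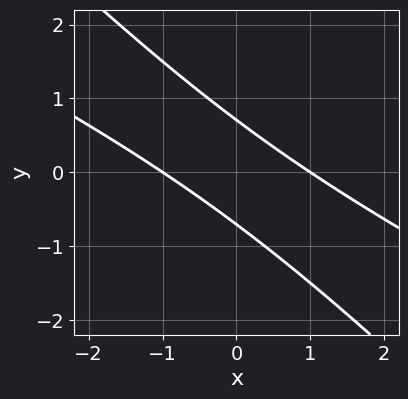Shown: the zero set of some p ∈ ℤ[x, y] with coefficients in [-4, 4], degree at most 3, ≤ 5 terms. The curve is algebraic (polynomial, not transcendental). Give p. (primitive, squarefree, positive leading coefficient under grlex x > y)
1. Degree: a generic line meets the curve in up to 2 points, so deg p = 2.
2. Checking where it meets the axes: among the integer gridlines, it crosses the x-axis at x ∈ {-1, 1}.
3. These observations pin down the coefficients.

x^2 + 3*x*y + 2*y^2 - 1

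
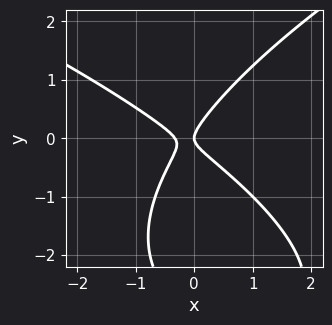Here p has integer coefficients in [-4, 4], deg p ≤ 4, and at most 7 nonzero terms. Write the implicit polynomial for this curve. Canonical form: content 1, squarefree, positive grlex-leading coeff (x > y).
y^3 - 3*x^2 - 2*x*y + 3*y^2 - x

1. deg p = 3. No degree-2 curve has this shape.
2. Checking where it meets the axes: it meets the y-axis at y = 0 (among the integer gridlines); it meets the x-axis at x = 0 (among the integer gridlines).
3. These observations pin down the coefficients.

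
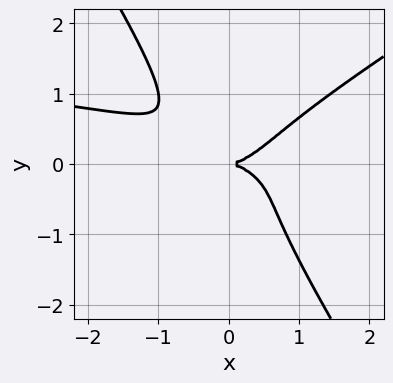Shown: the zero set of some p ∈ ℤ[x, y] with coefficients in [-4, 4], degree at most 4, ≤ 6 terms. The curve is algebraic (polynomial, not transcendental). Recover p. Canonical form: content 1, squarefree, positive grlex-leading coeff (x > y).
(a) The degree is 4 — the shape is more complex than any degree-3 curve.
(b) From the axis intercepts and sections: it crosses the x-axis at the gridline x = 0; one y-axis crossing is at y = 0.
(c) These observations pin down the coefficients.

3*x^2*y^2 - 3*x*y^3 - 3*y^4 + x^3 - 2*y^2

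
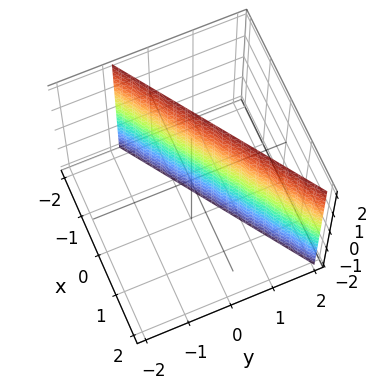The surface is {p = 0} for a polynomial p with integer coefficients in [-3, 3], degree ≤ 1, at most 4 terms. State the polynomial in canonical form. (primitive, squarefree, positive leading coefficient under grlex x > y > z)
2*x - 3*y + 2

(a) Degree: the surface is flat (a plane), so deg p = 1.
(b) Checking where it meets the axes: it meets the x-axis at x = -1 (among the integer gridlines); it misses every integer gridline on the z-axis.
(c) Matching integer coefficients to the picture gives p.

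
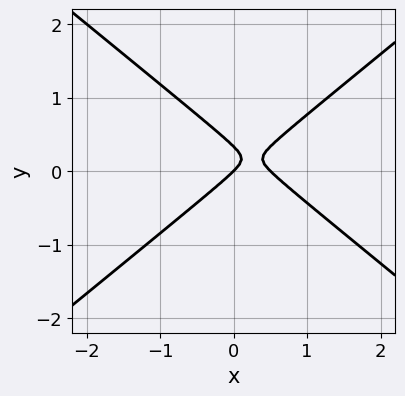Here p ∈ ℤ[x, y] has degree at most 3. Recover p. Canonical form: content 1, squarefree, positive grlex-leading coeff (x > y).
1. The degree is 2 — a generic line meets the curve in up to 2 points.
2. From the axis intercepts and sections: it crosses the x-axis at the gridline x = 0; one y-axis crossing is at y = 0.
3. The integer polynomial consistent with all of this is the stated p.

2*x^2 - 3*y^2 - x + y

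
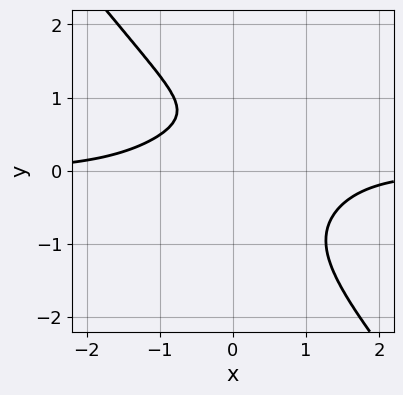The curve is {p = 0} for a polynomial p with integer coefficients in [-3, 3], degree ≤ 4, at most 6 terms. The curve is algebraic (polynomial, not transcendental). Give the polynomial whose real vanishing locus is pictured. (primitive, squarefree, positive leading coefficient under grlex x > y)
2*x^3*y - 3*x^2*y^2 + 3*y^4 - 3*y + 3

Degree: the shape is more complex than any degree-3 curve, so deg p = 4.
Against the integer gridlines: it misses every integer gridline on the x-axis; it misses every integer gridline on the y-axis.
The integer polynomial consistent with all of this is the stated p.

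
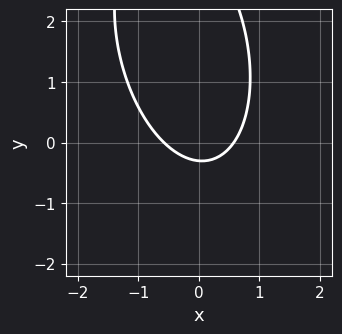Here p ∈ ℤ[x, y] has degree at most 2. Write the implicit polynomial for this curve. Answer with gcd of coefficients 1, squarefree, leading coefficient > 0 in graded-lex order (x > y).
3*x^2 + x*y + y^2 - 3*y - 1

Degree: no degree-1 curve has this shape, so deg p = 2.
Putting this together gives p.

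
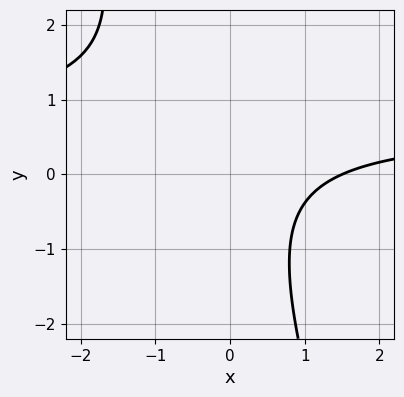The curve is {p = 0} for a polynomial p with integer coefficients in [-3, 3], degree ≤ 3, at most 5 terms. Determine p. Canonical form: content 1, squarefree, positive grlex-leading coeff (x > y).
1. The degree is 2 — the shape is more complex than any degree-1 curve.
2. Checking where it meets the axes: no y-intercept at any integer in the box.
3. Together with the visible shape, these determine p as stated.

3*x*y + y^2 - 2*x + 3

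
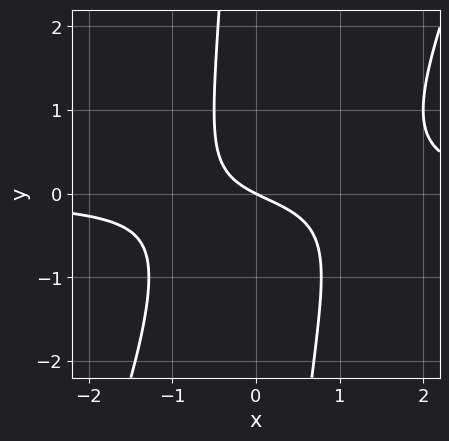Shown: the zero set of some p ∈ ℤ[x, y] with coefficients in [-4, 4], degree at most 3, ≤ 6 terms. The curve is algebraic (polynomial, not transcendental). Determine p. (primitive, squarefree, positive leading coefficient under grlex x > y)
2*x^2*y - x*y^2 - x*y - x - 2*y

First, deg p = 3.
Then, checking where it meets the axes: it crosses the y-axis at the gridline y = 0; it meets the x-axis at x = 0 (among the integer gridlines).
Finally, assembling these constraints gives the stated polynomial.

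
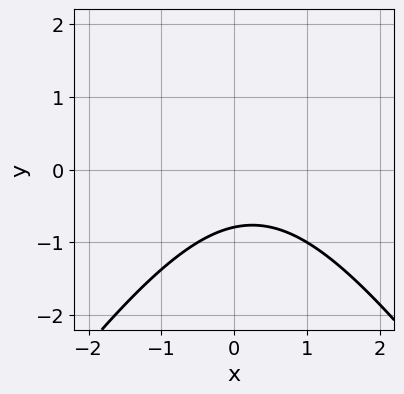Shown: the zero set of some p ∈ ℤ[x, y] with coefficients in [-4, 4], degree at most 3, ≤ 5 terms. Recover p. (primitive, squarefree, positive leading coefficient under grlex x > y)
1. Degree: the shape is more complex than any degree-1 curve, so deg p = 2.
2. From the visible intercepts: it misses every integer gridline on the x-axis.
3. Putting this together gives p.

2*x^2 - y^2 - x + 3*y + 3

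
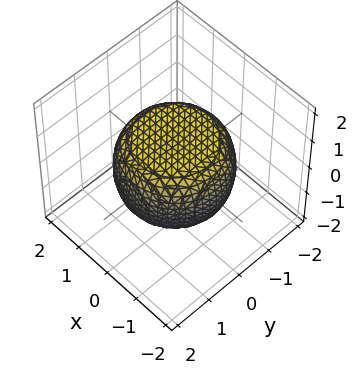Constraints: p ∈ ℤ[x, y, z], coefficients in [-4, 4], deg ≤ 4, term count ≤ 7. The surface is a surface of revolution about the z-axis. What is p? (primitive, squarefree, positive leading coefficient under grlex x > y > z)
First, degree: no degree-3 surface has this shape, so deg p = 4.
Next, symmetry: every cross-section ⟂ z is a circle, so x, y appear only via x² + y².
Then, from the axis intercepts and sections: a circular section at z = -1 has radius exactly 1; the z-axis gridline crossings are at z ∈ {-1, 1}.
Finally, these observations pin down the coefficients.

x^4 + 2*x^2*y^2 + y^4 - x^2 - y^2 + 2*z^2 - 2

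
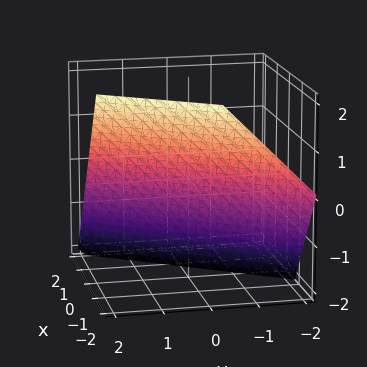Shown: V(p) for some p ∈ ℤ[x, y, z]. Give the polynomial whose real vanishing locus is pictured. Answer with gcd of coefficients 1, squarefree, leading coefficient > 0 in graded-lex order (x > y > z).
First, degree: the surface is flat (a plane), so deg p = 1.
Then, against the integer gridlines: one y-axis crossing is at y = 1; it crosses the z-axis at the gridline z = -1.
Finally, putting this together gives p.

3*x - 2*y + 2*z + 2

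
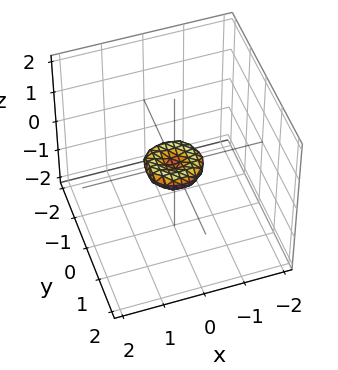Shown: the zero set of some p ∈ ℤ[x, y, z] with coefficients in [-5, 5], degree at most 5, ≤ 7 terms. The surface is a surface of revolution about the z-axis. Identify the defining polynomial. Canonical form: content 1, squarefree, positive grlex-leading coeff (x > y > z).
(a) deg p = 4. A generic line meets the surface in up to 4 points.
(b) Symmetry: every cross-section ⟂ z is a circle, so x, y appear only via x² + y².
(c) Checking where it meets the axes: one z-axis crossing is at z = 0; a circular section at z = 0 has radius between 0 and 1; it meets the x-axis at x = 0 (among the integer gridlines); it crosses the y-axis at the gridline y = 0.
(d) Together with the visible shape, these determine p as stated.

2*x^4 + 4*x^2*y^2 + 2*y^4 - x^2 - y^2 + 3*z^2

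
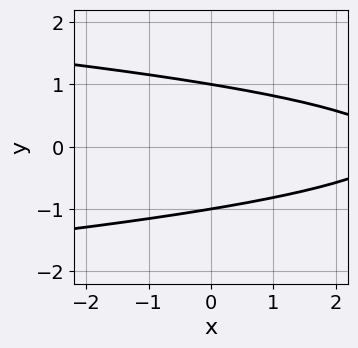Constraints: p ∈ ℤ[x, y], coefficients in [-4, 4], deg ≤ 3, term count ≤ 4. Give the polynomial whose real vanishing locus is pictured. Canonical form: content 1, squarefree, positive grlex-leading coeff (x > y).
Degree: a generic line meets the curve in up to 2 points, so deg p = 2.
Symmetries: it's symmetric under y → −y, forcing even powers of y.
Reading off the gridlines: among the integer gridlines, it crosses the y-axis at y ∈ {-1, 1}; the curve avoids every integer x-axis point in the box.
Together with the visible shape, these determine p as stated.

3*y^2 + x - 3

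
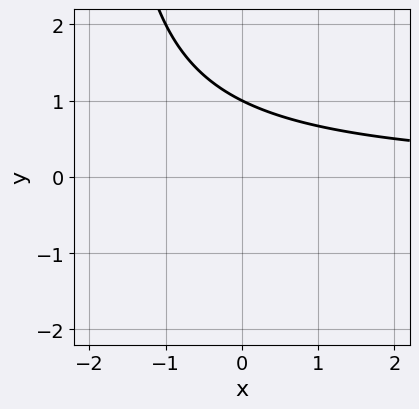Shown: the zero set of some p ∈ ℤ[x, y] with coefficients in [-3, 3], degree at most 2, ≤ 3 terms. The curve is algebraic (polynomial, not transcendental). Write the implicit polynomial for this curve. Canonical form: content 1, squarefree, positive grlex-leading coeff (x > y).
First, degree: a generic line meets the curve in up to 2 points, so deg p = 2.
Next, observable constraints: it misses every integer gridline on the x-axis; one y-axis crossing is at y = 1.
Finally, together with the visible shape, these determine p as stated.

x*y + 2*y - 2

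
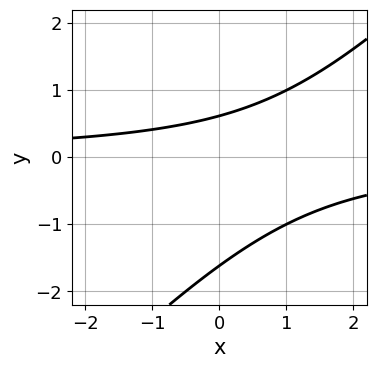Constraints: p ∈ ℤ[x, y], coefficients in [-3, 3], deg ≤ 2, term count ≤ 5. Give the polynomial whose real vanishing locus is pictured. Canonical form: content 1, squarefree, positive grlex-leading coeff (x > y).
First, deg p = 2. No degree-1 curve has this shape.
Next, observable constraints: it misses every integer gridline on the x-axis.
Finally, these observations pin down the coefficients.

x*y - y^2 - y + 1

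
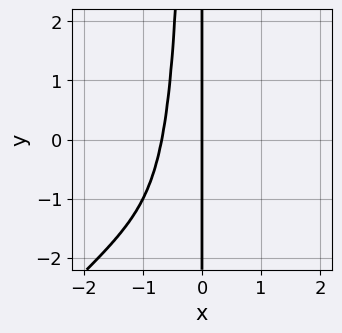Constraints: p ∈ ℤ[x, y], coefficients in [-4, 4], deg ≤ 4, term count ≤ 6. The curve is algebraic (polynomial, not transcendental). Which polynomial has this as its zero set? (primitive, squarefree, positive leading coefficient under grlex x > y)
x^4 - x^3*y + x^2 + x

First, deg p = 4.
Next, reading off the gridlines: one x-axis crossing is at x = 0; the visible y-axis segment lies entirely on the curve.
Finally, assembling these constraints gives the stated polynomial.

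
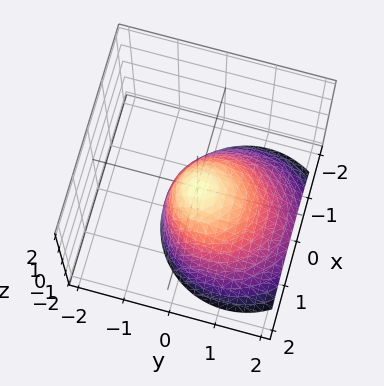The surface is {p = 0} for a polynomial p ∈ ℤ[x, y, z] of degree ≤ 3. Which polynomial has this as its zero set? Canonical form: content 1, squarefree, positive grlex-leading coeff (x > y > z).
x^2 + y^2 + y*z + z

1. Degree: a generic line meets the surface in up to 2 points, so deg p = 2.
2. Against the integer gridlines: one z-axis crossing is at z = 0; it crosses the y-axis at the gridline y = 0.
3. Putting this together gives p.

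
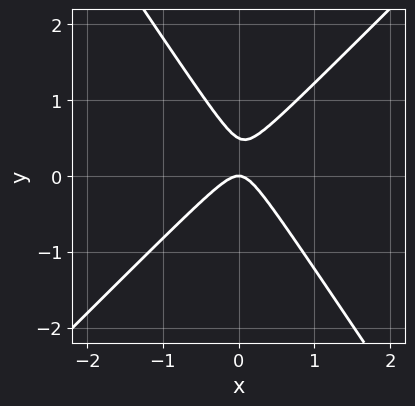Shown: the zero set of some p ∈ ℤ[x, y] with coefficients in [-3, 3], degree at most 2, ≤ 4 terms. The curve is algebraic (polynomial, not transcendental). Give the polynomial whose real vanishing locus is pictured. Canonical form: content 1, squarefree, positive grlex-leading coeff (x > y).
(a) deg p = 2. No degree-1 curve has this shape.
(b) Reading off the gridlines: it crosses the x-axis at the gridline x = 0; it crosses the y-axis at the gridline y = 0.
(c) Fitting integer coefficients to these (and the overall shape) gives p.

3*x^2 - x*y - 2*y^2 + y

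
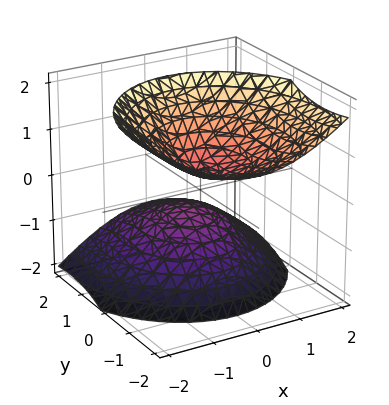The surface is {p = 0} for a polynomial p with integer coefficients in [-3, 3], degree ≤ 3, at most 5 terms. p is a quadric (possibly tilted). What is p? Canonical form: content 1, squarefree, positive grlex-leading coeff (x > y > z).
3*x^2 + 2*y^2 + 3*y*z - 3*z^2 + 1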